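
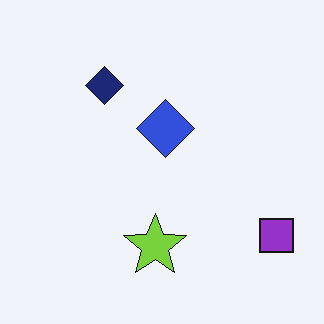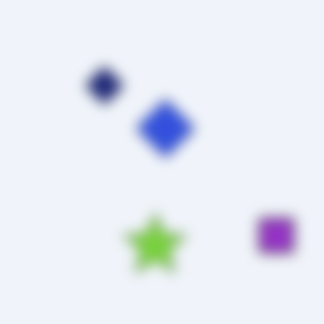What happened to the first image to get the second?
The image was strongly gaussian-blurred.

Shape edges and outlines are uniformly softened across the whole image.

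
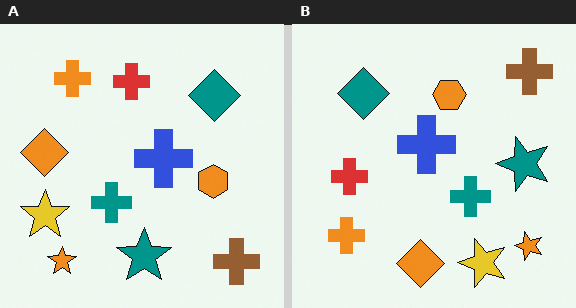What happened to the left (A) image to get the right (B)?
It was rotated 90° counter-clockwise.

The brown cross sits in the bottom-right of the left (A) image and the top-right of the right (B) — consistent with a whole-image 90° counter-clockwise rotation.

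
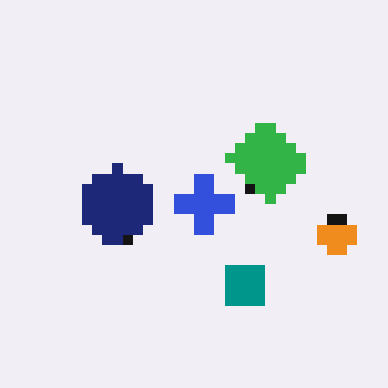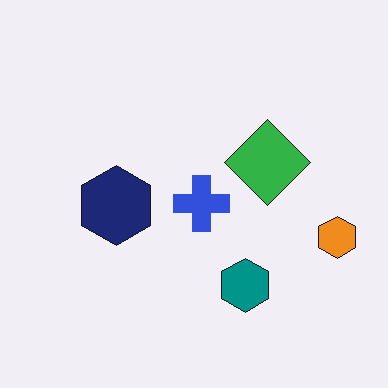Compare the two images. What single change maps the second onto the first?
The image was heavily pixelated into large blocks.

Shapes are reduced to large square blocks; fine edges and outlines are lost — a downscale-then-upscale (mosaic) effect.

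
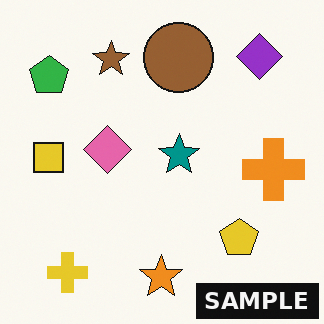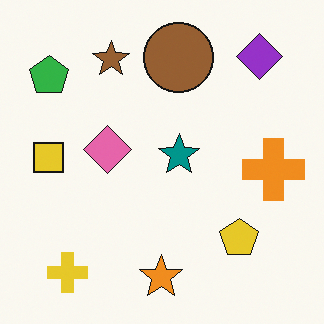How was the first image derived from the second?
The image was watermarked with the text "SAMPLE" in the lower-right corner.

A dark label reading "SAMPLE" appears in the lower-right corner.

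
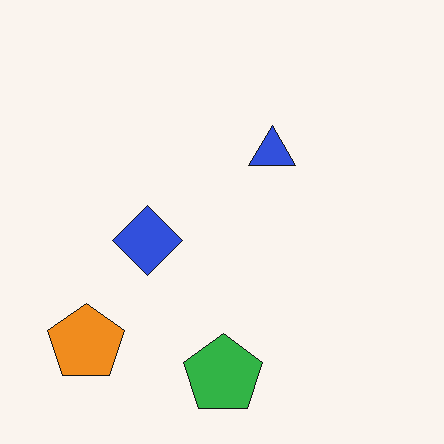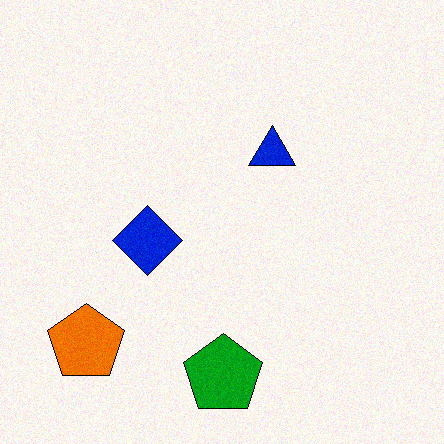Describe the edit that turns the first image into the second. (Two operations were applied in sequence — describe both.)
The second image is the first given slightly increased contrast, then degraded with a light layer of grain.

Tones are pushed away from mid-grey across the whole image — a global contrast change. Random speckle covers the whole image, including the flat background.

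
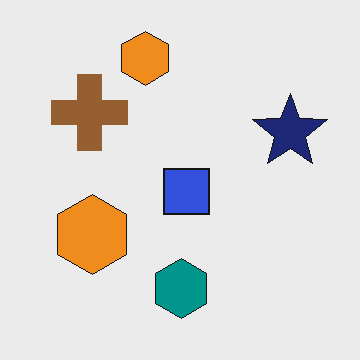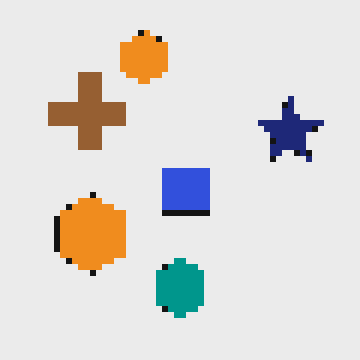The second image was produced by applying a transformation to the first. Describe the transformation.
It was moderately pixelated.

Shapes are reduced to large square blocks; fine edges and outlines are lost — a downscale-then-upscale (mosaic) effect.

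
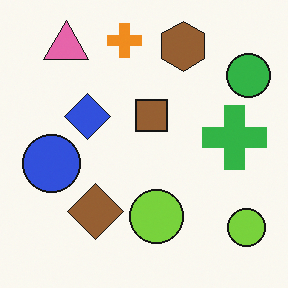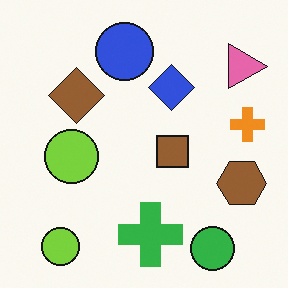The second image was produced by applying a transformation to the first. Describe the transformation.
This is the original image rotated 90° clockwise.

The pink triangle sits in the top-left of the first image and the top-right of the second — consistent with a whole-image 90° clockwise rotation.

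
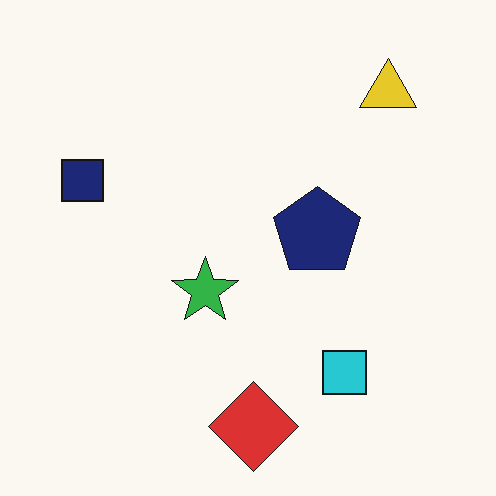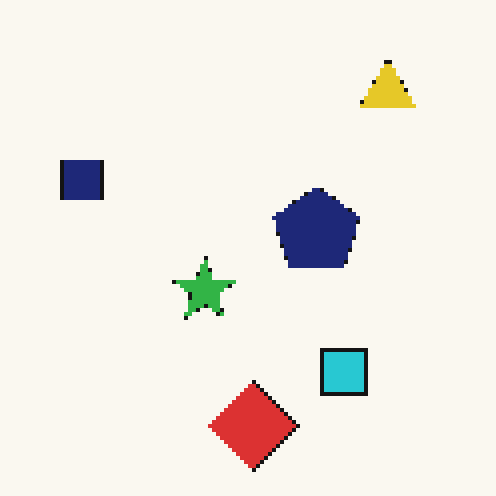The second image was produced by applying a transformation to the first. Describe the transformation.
It was lightly pixelated (a mild mosaic effect).

Shapes are reduced to large square blocks; fine edges and outlines are lost — a downscale-then-upscale (mosaic) effect.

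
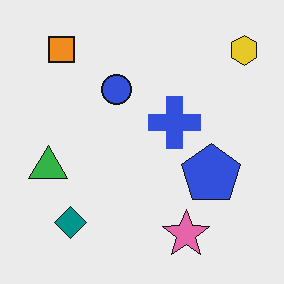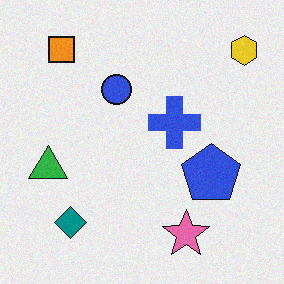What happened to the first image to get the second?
Degraded with light additive noise.

Random speckle covers the whole image, including the flat background.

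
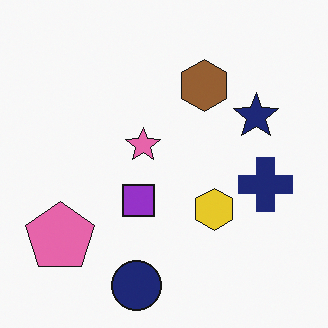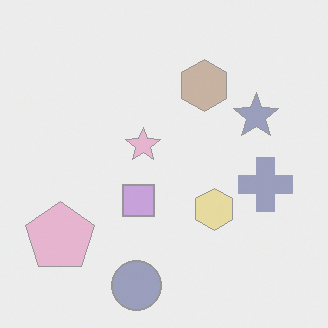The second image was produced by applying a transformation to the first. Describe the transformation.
This is the original image washed out (contrast reduced).

Tones are pushed toward mid-grey across the whole image — a global contrast change.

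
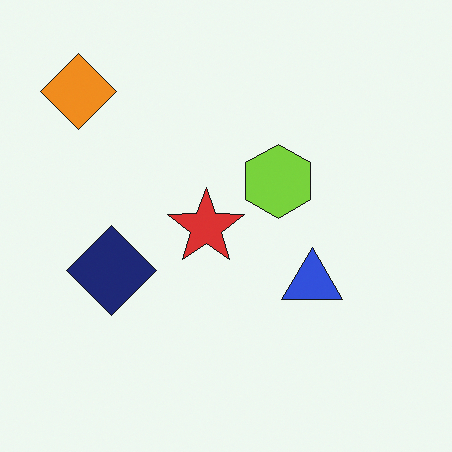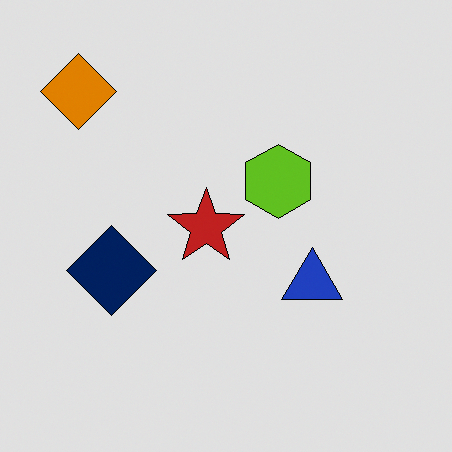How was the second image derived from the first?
This is the original image moderately posterized.

Each flat color has snapped to a coarser quantized level — most visibly, the near-white background has dropped to a flat grey.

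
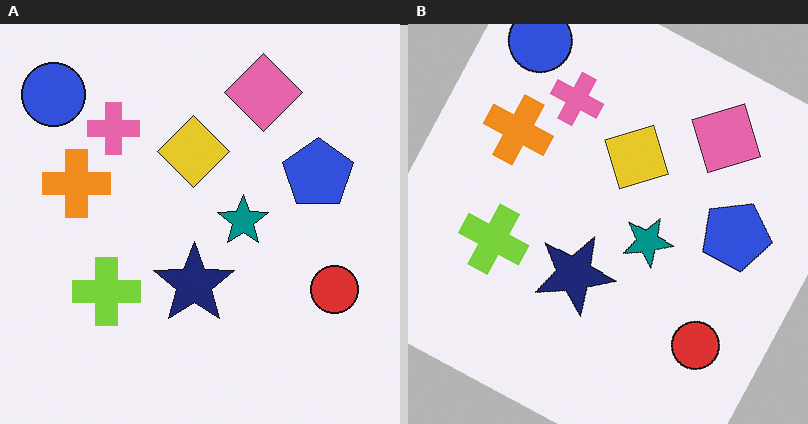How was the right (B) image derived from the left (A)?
The image was rotated clockwise by a clearly visible amount.

Every shape is tilted by the same angle and the image corners show triangular fill wedges — a whole-image rotation by a non-right angle.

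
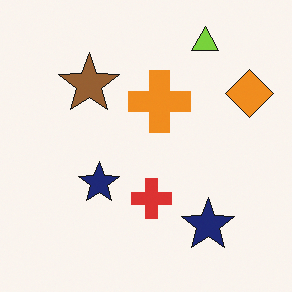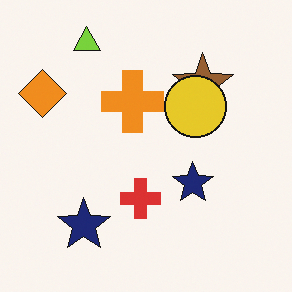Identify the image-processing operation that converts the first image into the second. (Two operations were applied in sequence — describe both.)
The image was flipped horizontally (left ↔ right), then overlaid with an additional yellow circle.

The orange diamond is in the top-right of the first image and the top-left of the second — shapes on opposite sides of the vertical midline have swapped in a mirror flip. A yellow circle appears in the second image that is absent from the first.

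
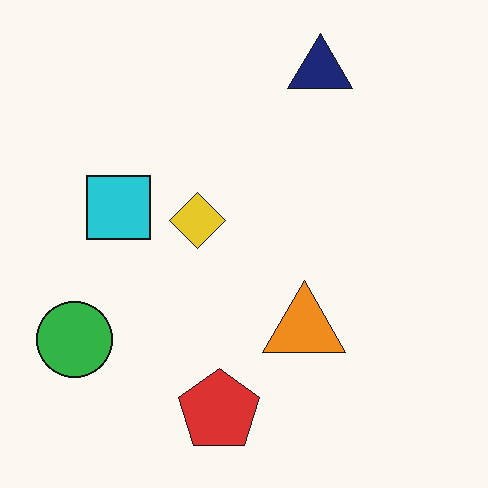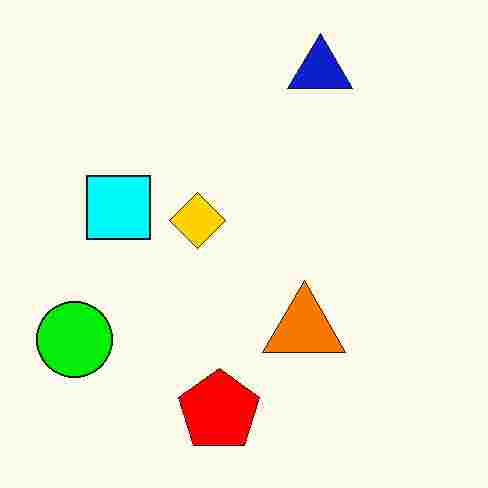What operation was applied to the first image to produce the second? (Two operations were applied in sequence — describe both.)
Heavily oversaturated, then heavily JPEG-compressed with obvious blocking artifacts.

All colors are more vivid — a global saturation change. Blocky 8×8 compression artifacts appear around shape edges and the flat background shows ringing — characteristic JPEG degradation.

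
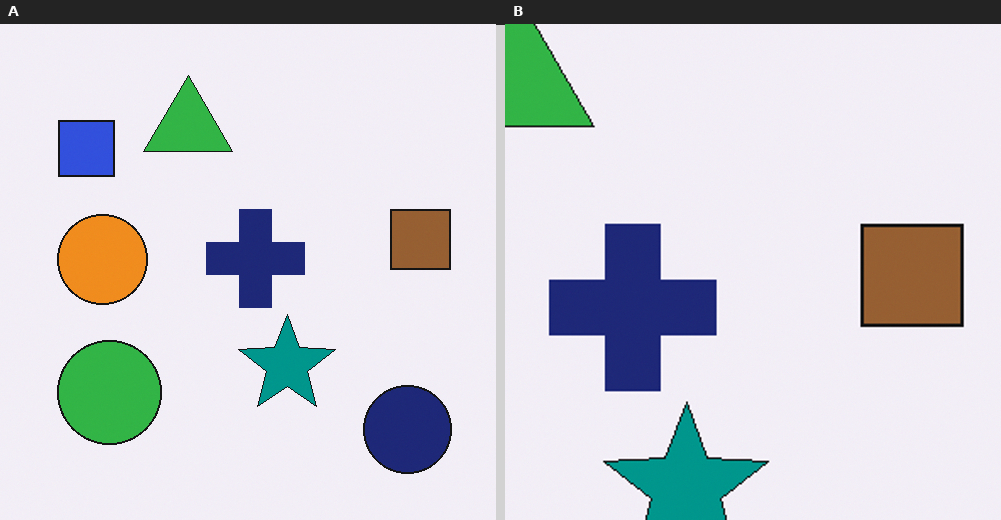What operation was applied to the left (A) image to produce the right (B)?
The transformation is: cropped tightly and scaled back up.

The visible shapes are larger and the field of view is narrower; shapes near the original edges may be partly or wholly outside the frame — a crop-and-rescale.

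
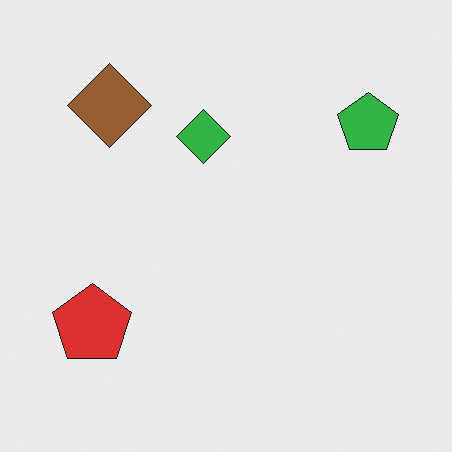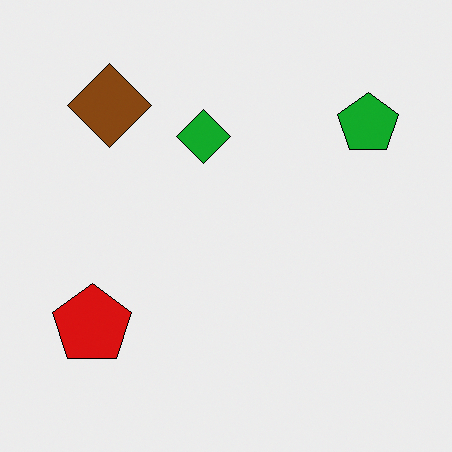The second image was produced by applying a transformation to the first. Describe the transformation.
The image was given slightly increased contrast.

Tones are pushed away from mid-grey across the whole image — a global contrast change.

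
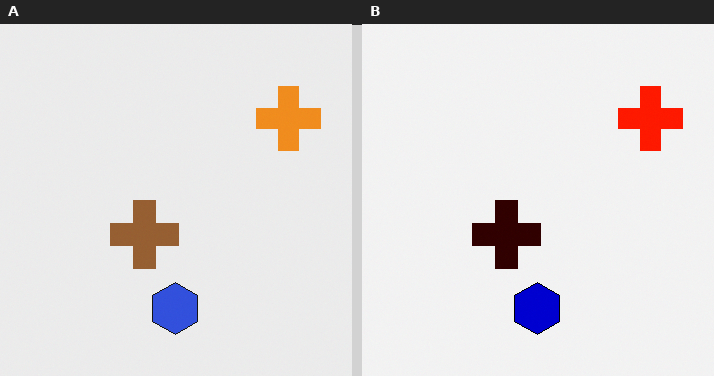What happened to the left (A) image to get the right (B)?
It was given much higher contrast.

Tones are pushed away from mid-grey across the whole image — a global contrast change.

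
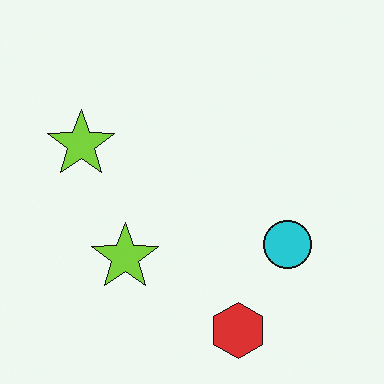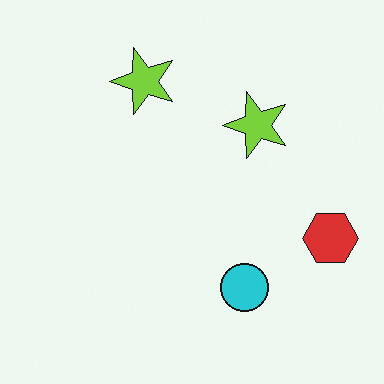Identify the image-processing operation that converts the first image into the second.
The transformation is: transposed (reflected across the top-left ↔ bottom-right diagonal).

Shapes have swapped their row and column positions — what was in the top-right is now in the bottom-left — a diagonal reflection.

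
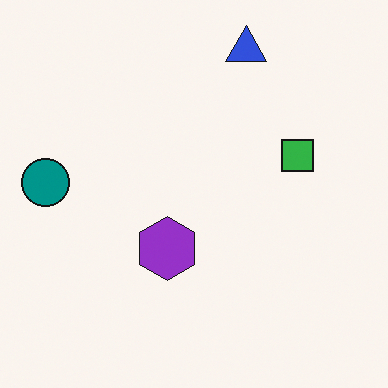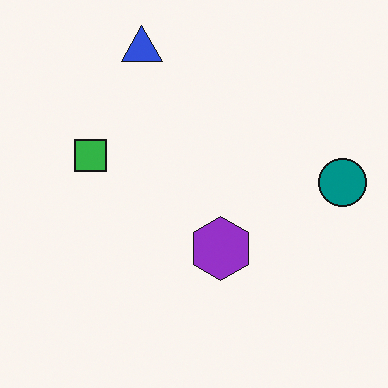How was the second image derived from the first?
It was flipped horizontally (left ↔ right).

The teal circle is in the left of the first image and the right of the second — shapes on opposite sides of the vertical midline have swapped in a mirror flip.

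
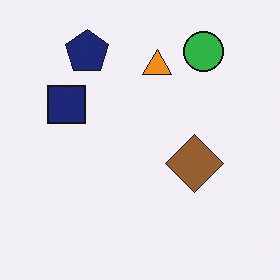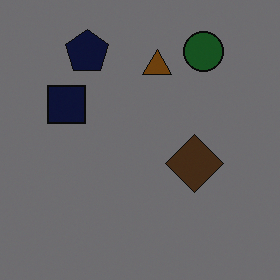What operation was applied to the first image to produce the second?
The image was noticeably darkened.

Every pixel — background and shapes alike — is uniformly darkened.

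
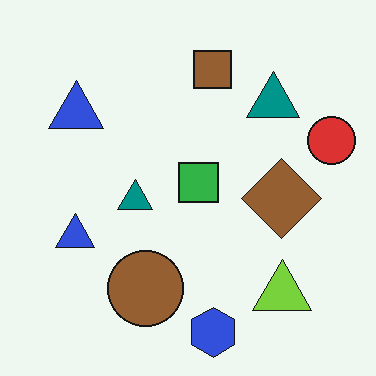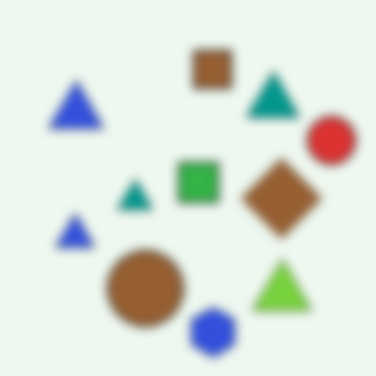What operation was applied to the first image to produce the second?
The transformation is: strongly gaussian-blurred.

Shape edges and outlines are uniformly softened across the whole image.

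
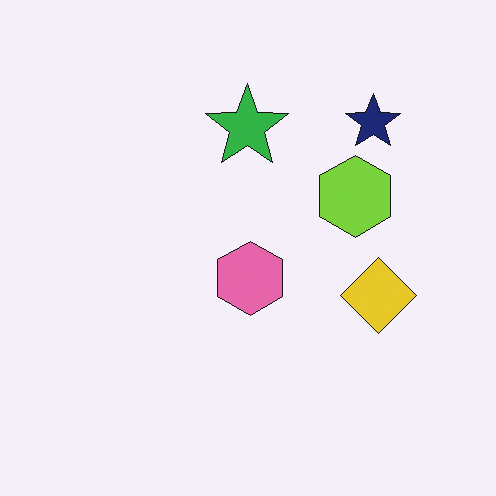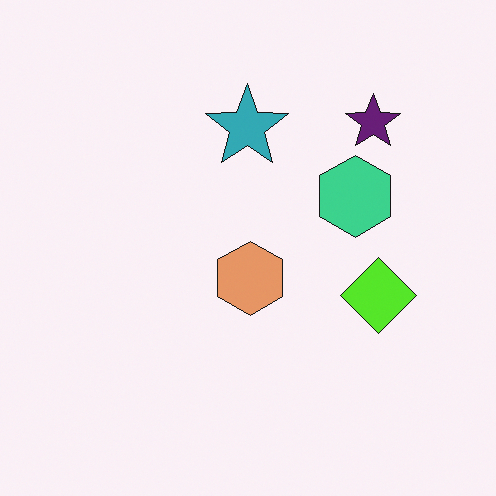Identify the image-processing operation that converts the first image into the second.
Hue-shifted slightly.

Every shape's color has rotated by the same amount around the hue wheel — a uniform hue shift.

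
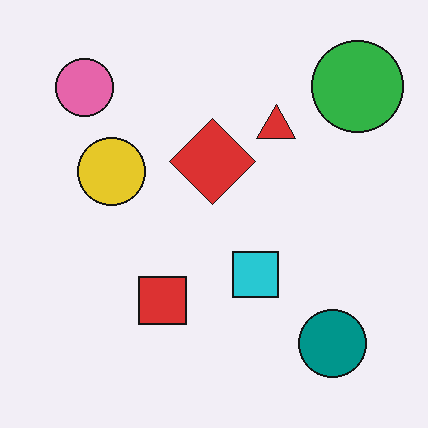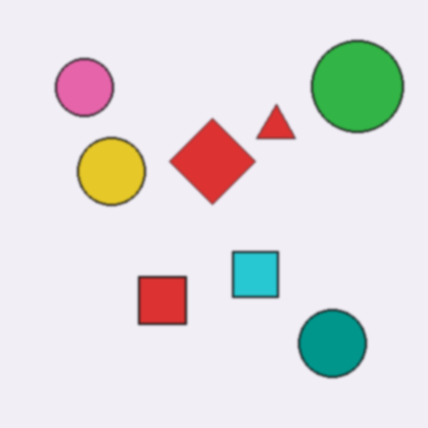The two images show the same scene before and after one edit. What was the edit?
The second image is the first given a subtle gaussian blur.

Shape edges and outlines are uniformly softened across the whole image.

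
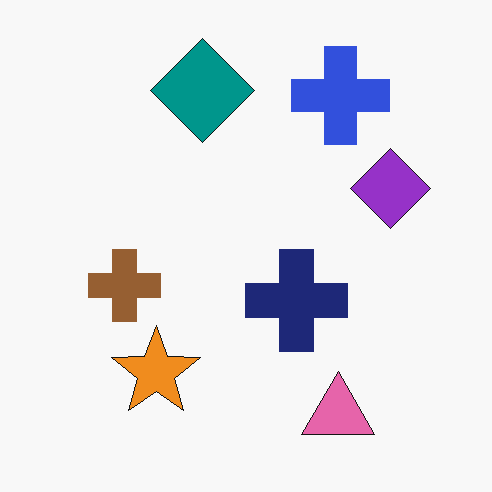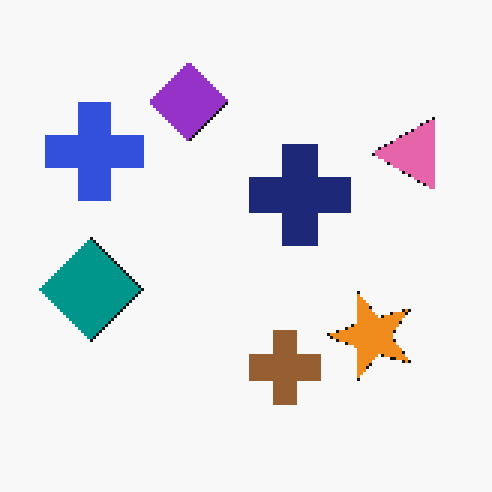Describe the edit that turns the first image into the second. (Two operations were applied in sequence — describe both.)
Rotated 90° counter-clockwise, then mildly pixelated.

The pink triangle sits in the bottom-right of the first image and the top-right of the second — consistent with a whole-image 90° counter-clockwise rotation. Shapes are reduced to large square blocks; fine edges and outlines are lost — a downscale-then-upscale (mosaic) effect.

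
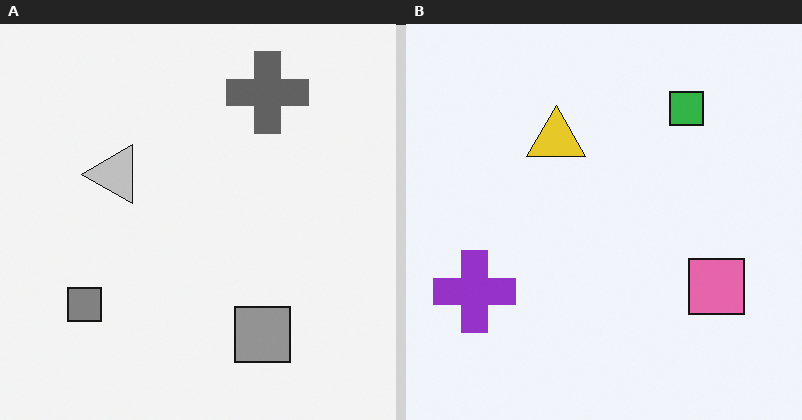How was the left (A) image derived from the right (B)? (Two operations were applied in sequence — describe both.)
The left (A) image is the right (B) transposed (reflected across the top-left ↔ bottom-right diagonal), then converted to grayscale.

Shapes have swapped their row and column positions — what was in the top-right is now in the bottom-left — a diagonal reflection. All color is removed — every shape is now a shade of grey.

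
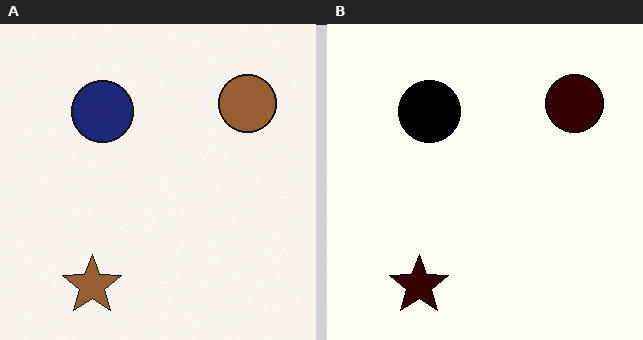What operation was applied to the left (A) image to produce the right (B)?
This is the original image boosted in contrast.

Tones are pushed away from mid-grey across the whole image — a global contrast change.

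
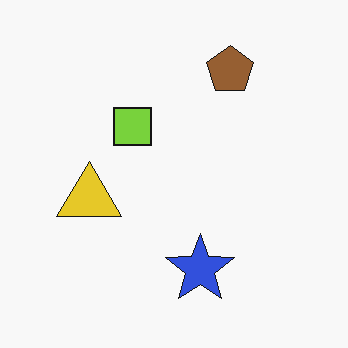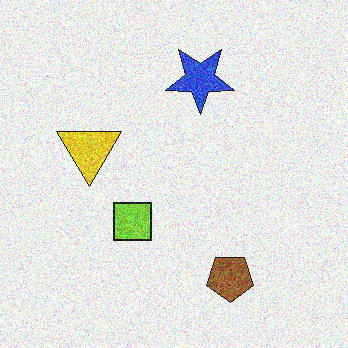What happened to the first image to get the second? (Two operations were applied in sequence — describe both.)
It was degraded with a thick layer of grain, then flipped vertically (top ↔ bottom).

Random speckle covers the whole image, including the flat background. The brown pentagon is in the top of the first image and the bottom of the second — shapes on opposite sides of the horizontal midline have swapped in a mirror flip.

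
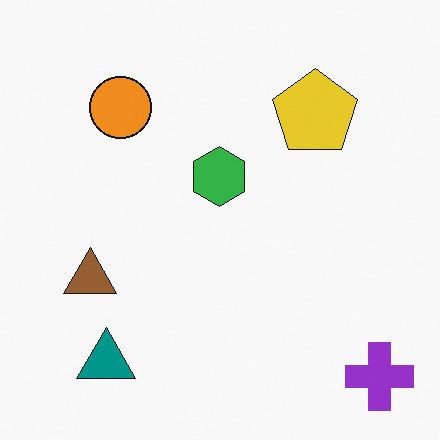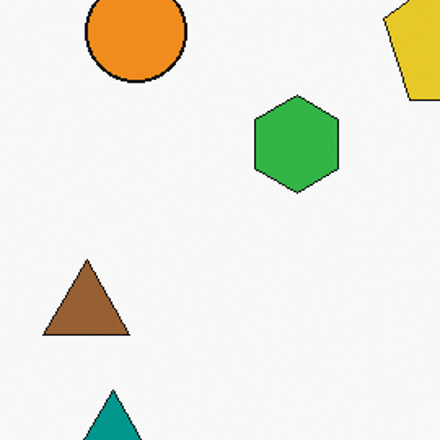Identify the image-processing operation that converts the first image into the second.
This is the original image cropped tightly and scaled back up.

The visible shapes are larger and the field of view is narrower; shapes near the original edges may be partly or wholly outside the frame — a crop-and-rescale.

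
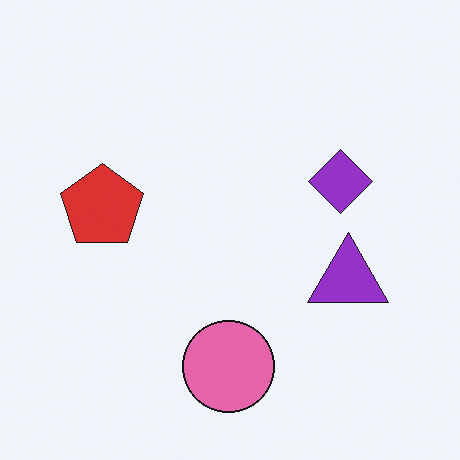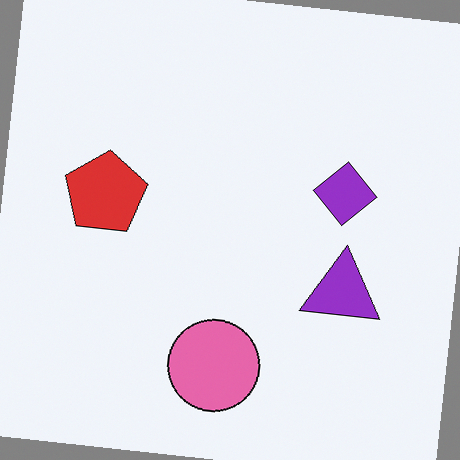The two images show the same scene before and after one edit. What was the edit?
It was rotated clockwise by a few degrees.

Every shape is tilted by the same angle and the image corners show triangular fill wedges — a whole-image rotation by a non-right angle.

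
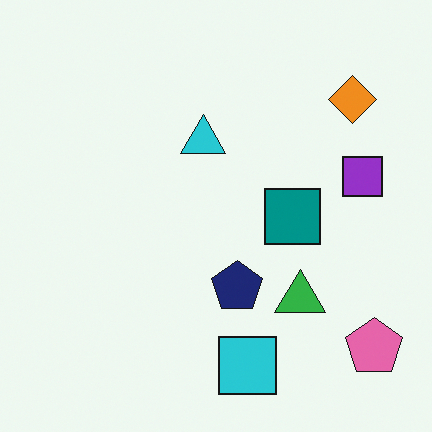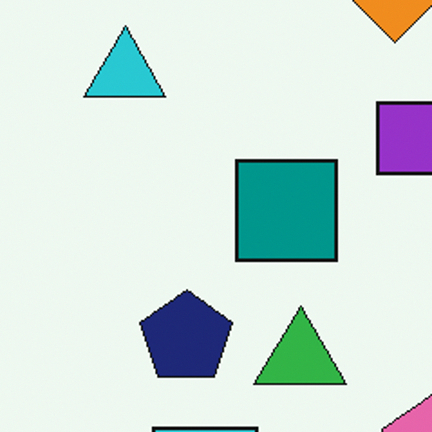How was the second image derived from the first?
The image was cropped to a noticeably smaller region and rescaled.

The visible shapes are larger and the field of view is narrower; shapes near the original edges may be partly or wholly outside the frame — a crop-and-rescale.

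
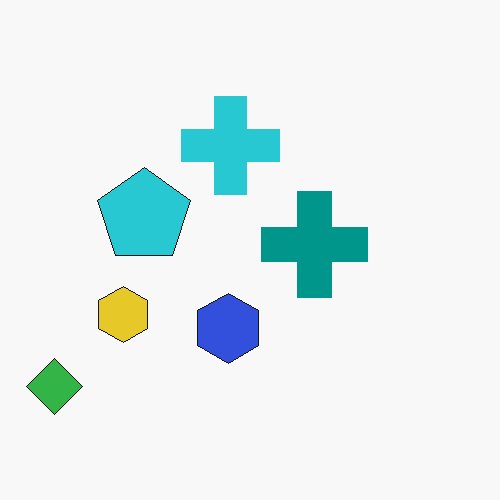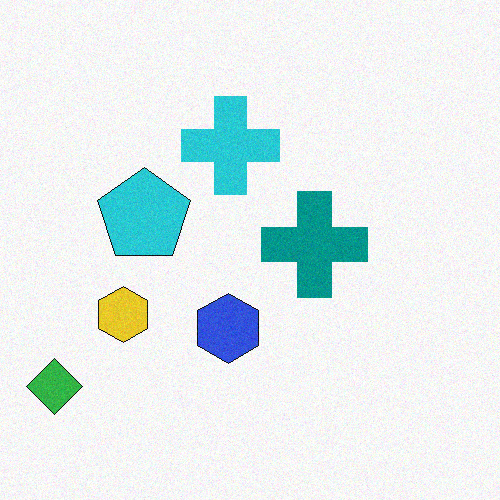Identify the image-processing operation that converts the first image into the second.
Degraded with subtle gaussian noise.

Random speckle covers the whole image, including the flat background.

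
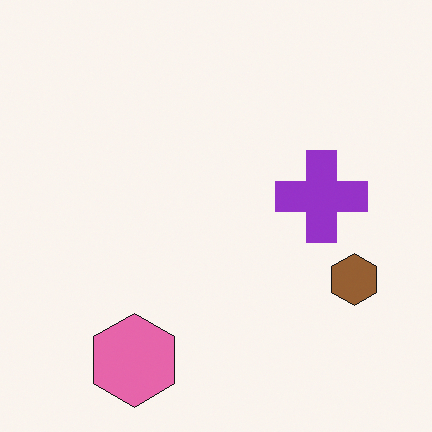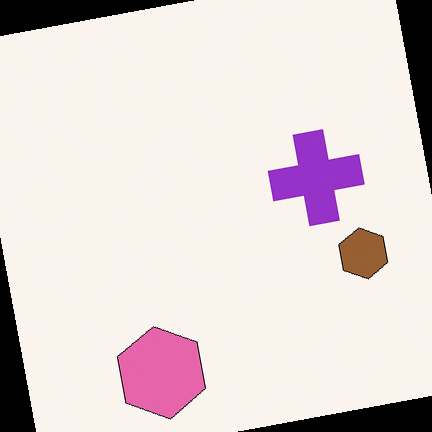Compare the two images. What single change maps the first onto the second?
The image was rotated counter-clockwise by a few degrees.

Every shape is tilted by the same angle and the image corners show triangular fill wedges — a whole-image rotation by a non-right angle.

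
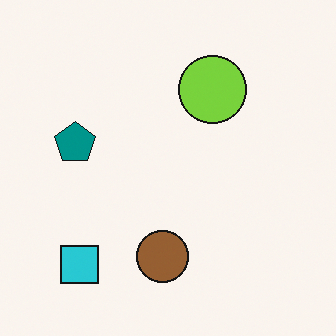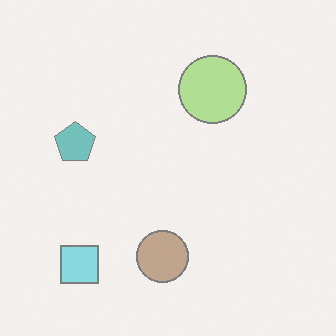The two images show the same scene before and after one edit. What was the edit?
This is the original image washed out (contrast reduced).

Tones are pushed toward mid-grey across the whole image — a global contrast change.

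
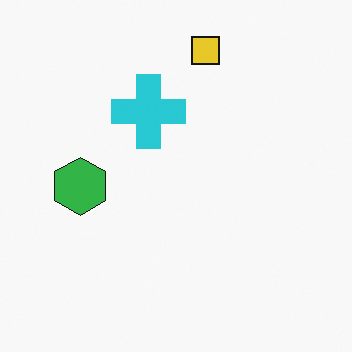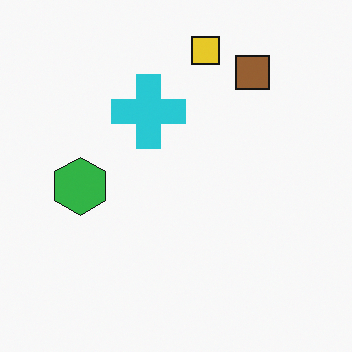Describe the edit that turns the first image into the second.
The second image is the first overlaid with an additional brown square.

A brown square appears in the second image that is absent from the first.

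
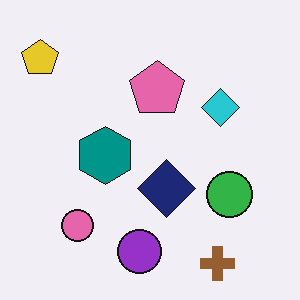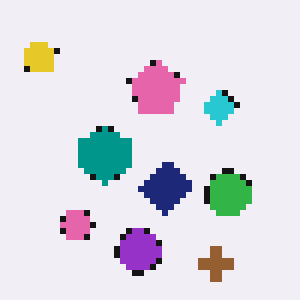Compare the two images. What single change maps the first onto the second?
The image was moderately pixelated.

Shapes are reduced to large square blocks; fine edges and outlines are lost — a downscale-then-upscale (mosaic) effect.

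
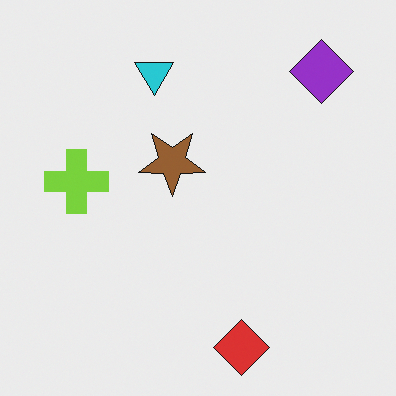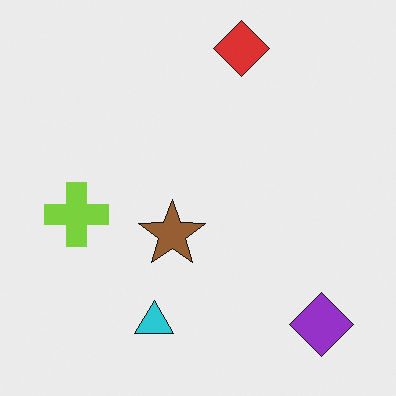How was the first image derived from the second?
The transformation is: flipped vertically (top ↔ bottom).

The red diamond is in the top of the second image and the bottom of the first — shapes on opposite sides of the horizontal midline have swapped in a mirror flip.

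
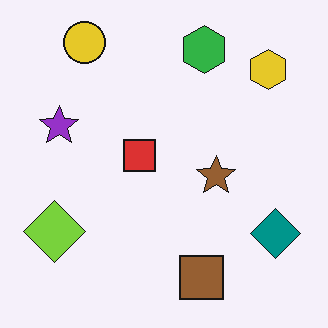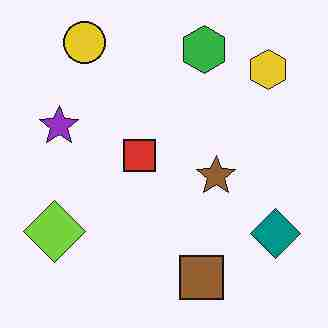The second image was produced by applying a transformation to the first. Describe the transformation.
The second image is the first heavily JPEG-compressed with obvious blocking artifacts.

Blocky 8×8 compression artifacts appear around shape edges and the flat background shows ringing — characteristic JPEG degradation.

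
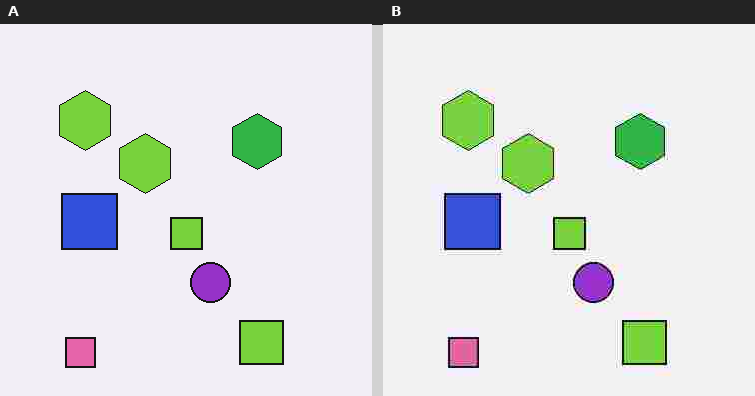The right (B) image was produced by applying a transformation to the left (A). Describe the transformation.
The right (B) image is the left (A) heavily JPEG-compressed with obvious blocking artifacts.

Blocky 8×8 compression artifacts appear around shape edges and the flat background shows ringing — characteristic JPEG degradation.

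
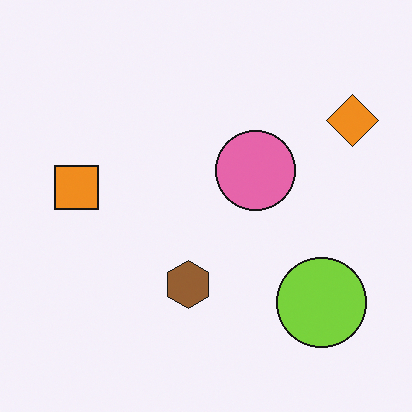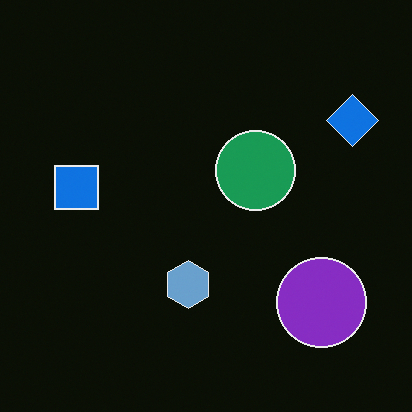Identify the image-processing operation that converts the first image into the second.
The second image is the first color-inverted (negative).

The light background has become dark and every shape's color is its complement — a photographic negative.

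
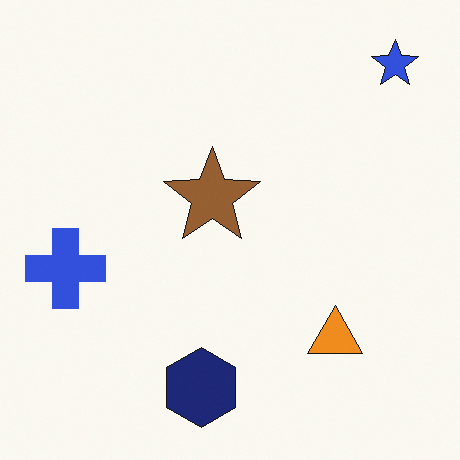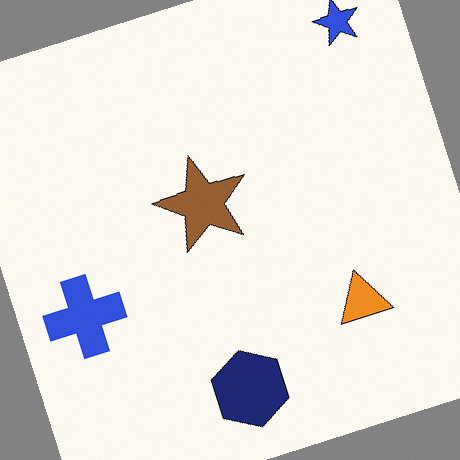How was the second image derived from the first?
Rotated counter-clockwise by a clearly visible amount.

Every shape is tilted by the same angle and the image corners show triangular fill wedges — a whole-image rotation by a non-right angle.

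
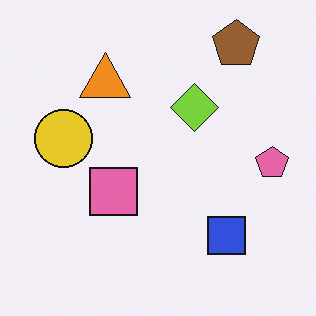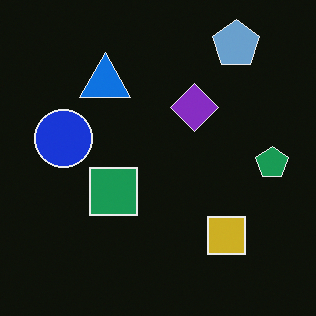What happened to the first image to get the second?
The transformation is: color-inverted (negative).

The light background has become dark and every shape's color is its complement — a photographic negative.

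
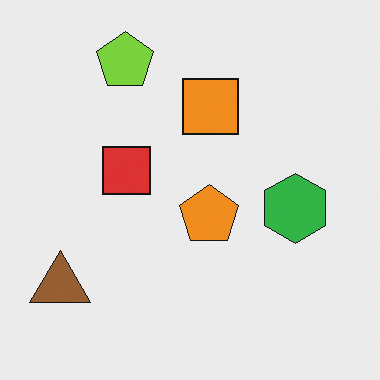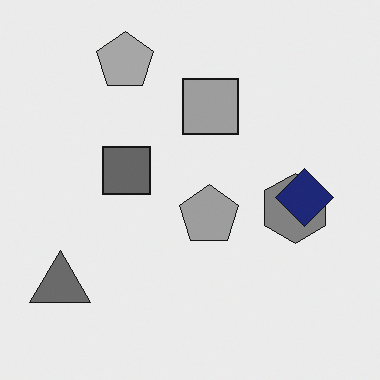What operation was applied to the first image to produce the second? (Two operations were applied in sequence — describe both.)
Converted to grayscale, then overlaid with an additional navy diamond.

All color is removed — every shape is now a shade of grey. A navy diamond appears in the second image that is absent from the first.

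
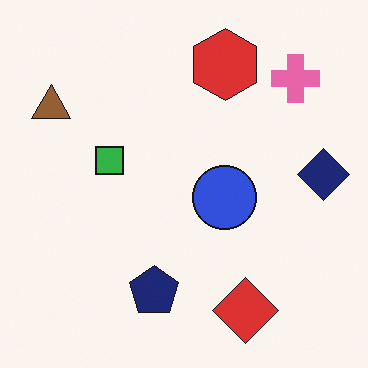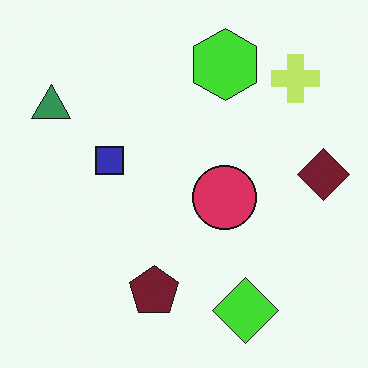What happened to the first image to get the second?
It was hue-shifted noticeably.

Every shape's color has rotated by the same amount around the hue wheel — a uniform hue shift.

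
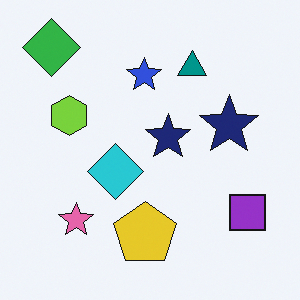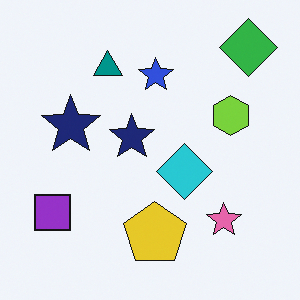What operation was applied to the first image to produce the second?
This is the original image flipped horizontally (left ↔ right).

The green diamond is in the top-left of the first image and the top-right of the second — shapes on opposite sides of the vertical midline have swapped in a mirror flip.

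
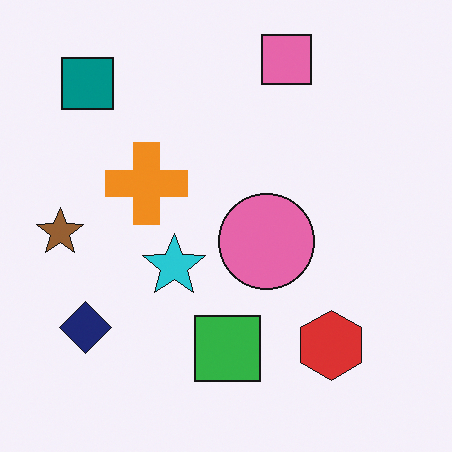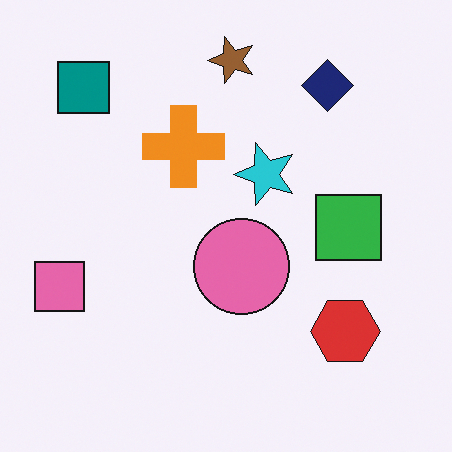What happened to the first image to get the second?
This is the original image transposed (reflected across the top-left ↔ bottom-right diagonal).

Shapes have swapped their row and column positions — what was in the top-right is now in the bottom-left — a diagonal reflection.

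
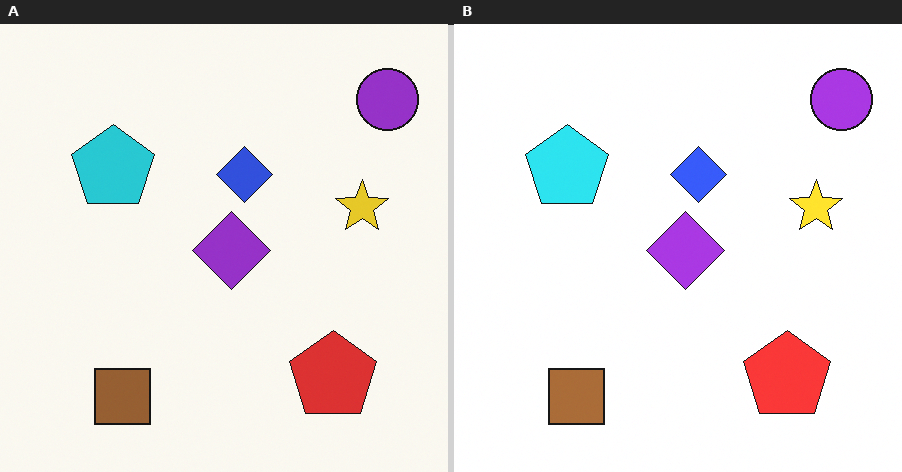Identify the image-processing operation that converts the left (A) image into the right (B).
Slightly brightened.

Every pixel — background and shapes alike — is uniformly brightened.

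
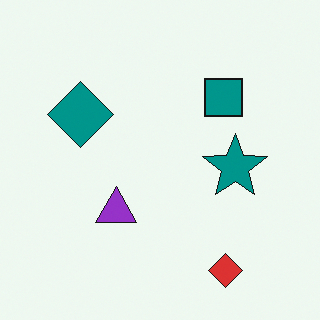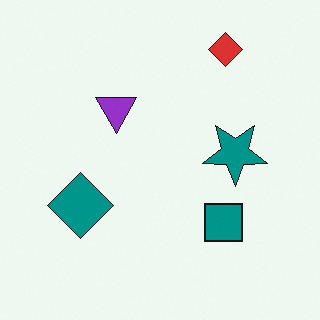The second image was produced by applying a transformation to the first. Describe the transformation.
The second image is the first flipped vertically (top ↔ bottom).

The red diamond is in the bottom-right of the first image and the top-right of the second — shapes on opposite sides of the horizontal midline have swapped in a mirror flip.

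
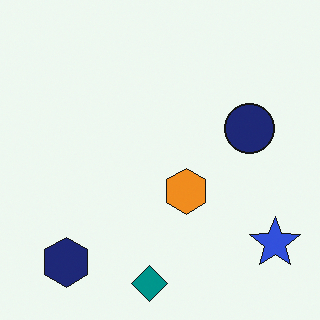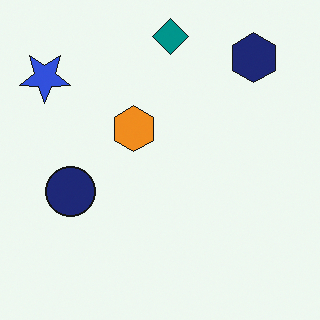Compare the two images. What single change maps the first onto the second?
The transformation is: rotated 180°.

The blue star sits in the bottom-right of the first image and the top-left of the second — consistent with a whole-image 180° rotation.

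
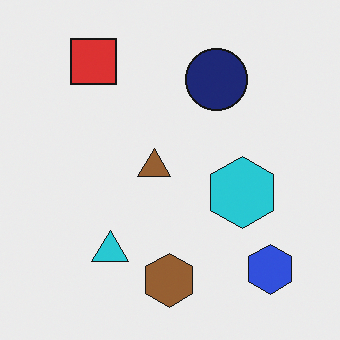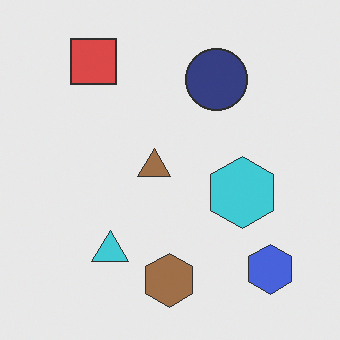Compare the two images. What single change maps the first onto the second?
The image was given slightly reduced contrast.

Tones are pushed toward mid-grey across the whole image — a global contrast change.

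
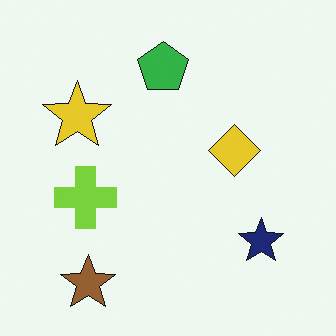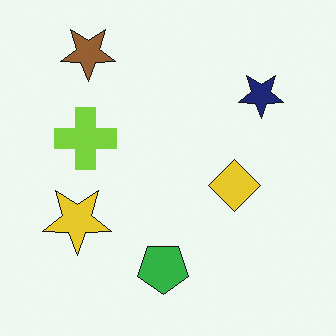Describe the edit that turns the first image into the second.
It was flipped vertically (top ↔ bottom).

The brown star is in the bottom-left of the first image and the top-left of the second — shapes on opposite sides of the horizontal midline have swapped in a mirror flip.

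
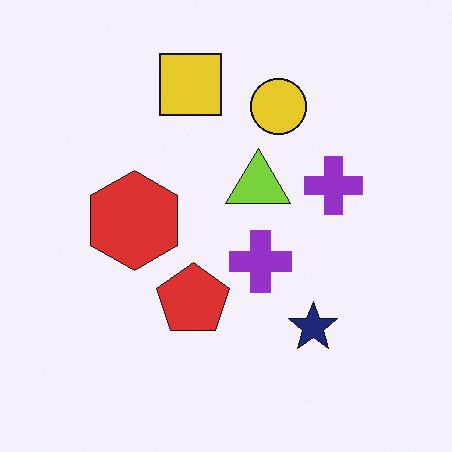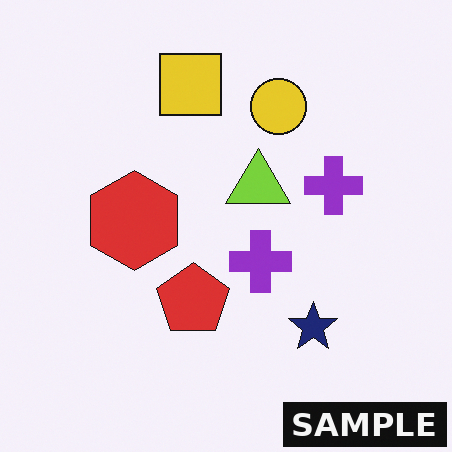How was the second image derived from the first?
It was watermarked with the text "SAMPLE" in the lower-right corner.

A dark label reading "SAMPLE" appears in the lower-right corner.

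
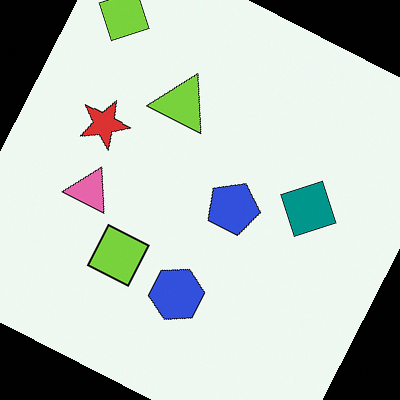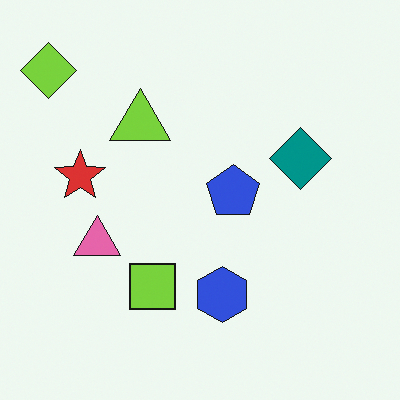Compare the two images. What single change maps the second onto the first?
It was rotated clockwise by a clearly visible amount.

Every shape is tilted by the same angle and the image corners show triangular fill wedges — a whole-image rotation by a non-right angle.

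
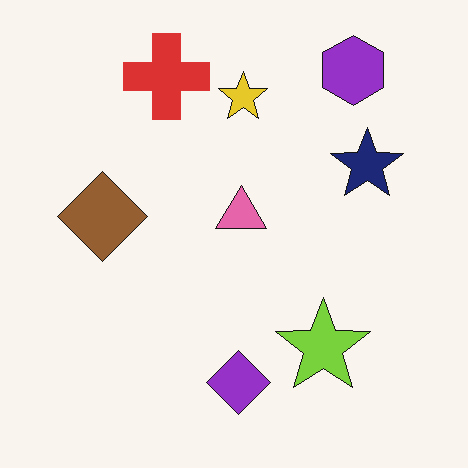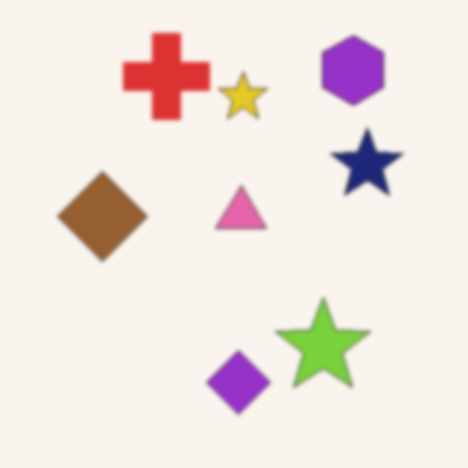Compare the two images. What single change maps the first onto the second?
It was given a subtle gaussian blur.

Shape edges and outlines are uniformly softened across the whole image.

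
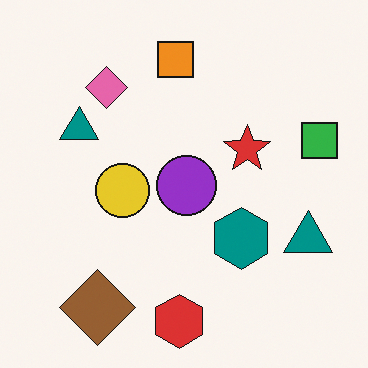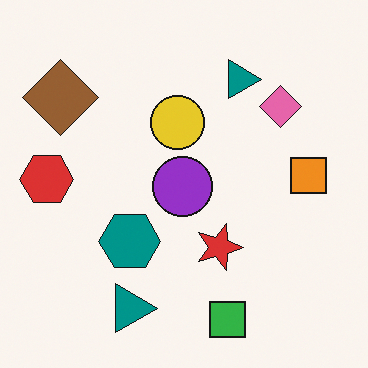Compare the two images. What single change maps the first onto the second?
The image was rotated 90° clockwise.

The brown diamond sits in the bottom-left of the first image and the top-left of the second — consistent with a whole-image 90° clockwise rotation.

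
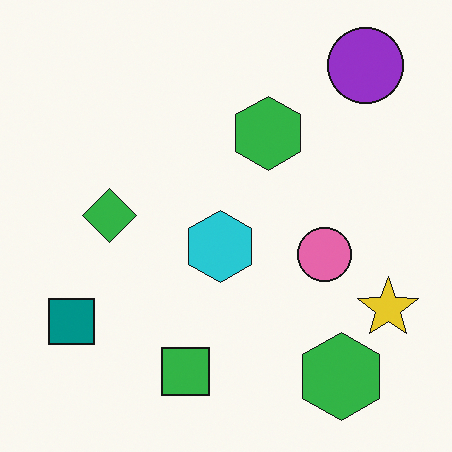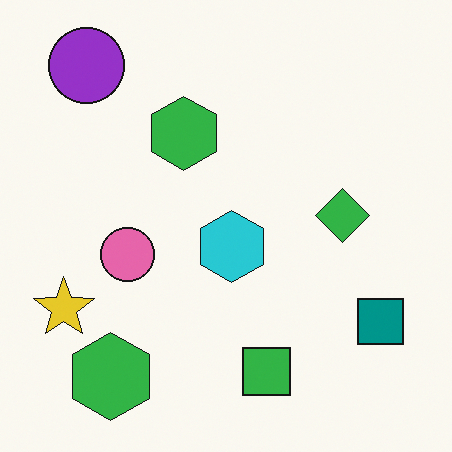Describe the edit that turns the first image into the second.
It was flipped horizontally (left ↔ right).

The yellow star is in the bottom-right of the first image and the bottom-left of the second — shapes on opposite sides of the vertical midline have swapped in a mirror flip.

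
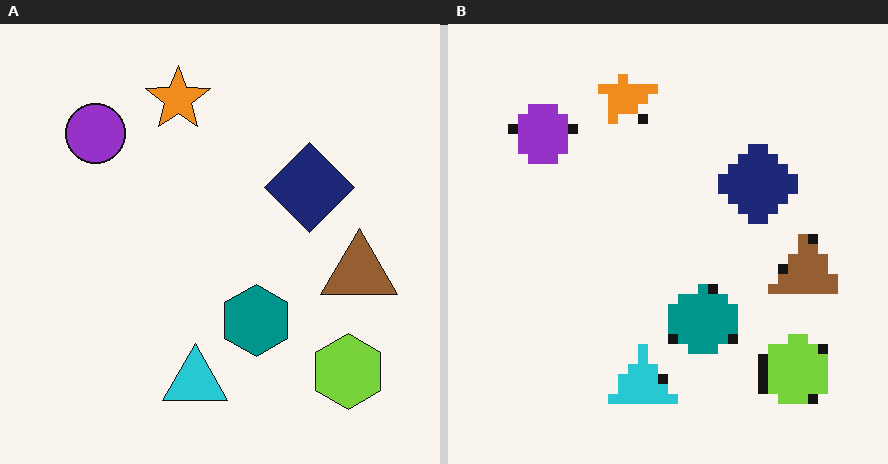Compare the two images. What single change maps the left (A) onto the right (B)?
Coarsely pixelated.

Shapes are reduced to large square blocks; fine edges and outlines are lost — a downscale-then-upscale (mosaic) effect.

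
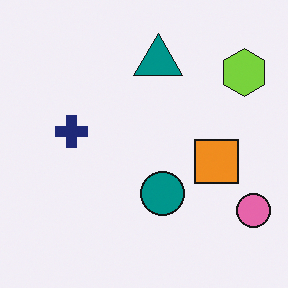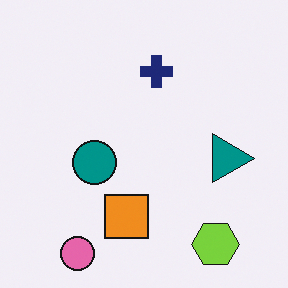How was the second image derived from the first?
It was rotated 90° clockwise.

The pink circle sits in the bottom-right of the first image and the bottom-left of the second — consistent with a whole-image 90° clockwise rotation.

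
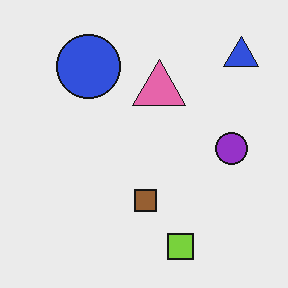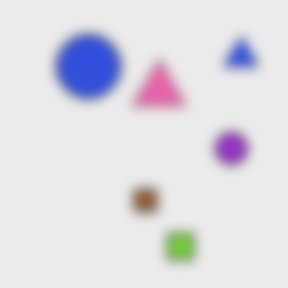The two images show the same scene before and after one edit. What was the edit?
It was heavily blurred.

Shape edges and outlines are uniformly softened across the whole image.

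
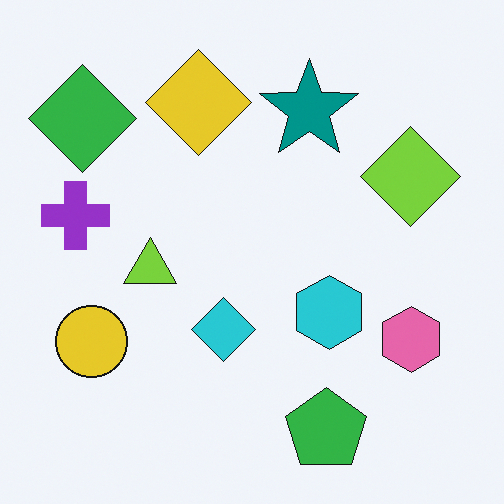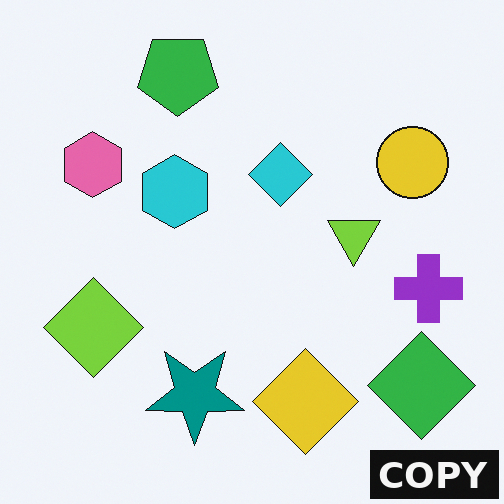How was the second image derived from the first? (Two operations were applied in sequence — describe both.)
The second image is the first rotated 180°, then watermarked with the text "COPY" in the lower-right corner.

The green diamond sits in the top-left of the first image and the bottom-right of the second — consistent with a whole-image 180° rotation. A dark label reading "COPY" appears in the lower-right corner.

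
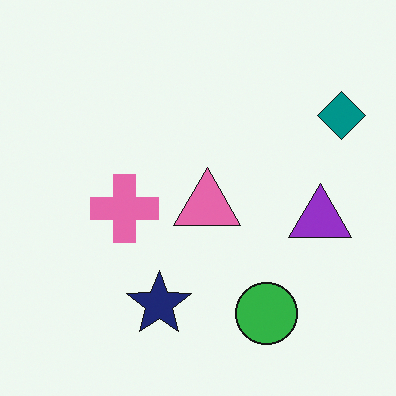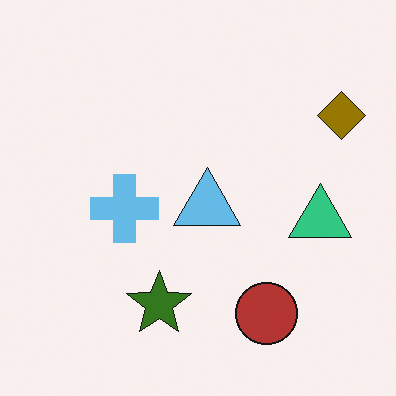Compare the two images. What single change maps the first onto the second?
The second image is the first hue-shifted through roughly half the color wheel.

Every shape's color has rotated by the same amount around the hue wheel — a uniform hue shift.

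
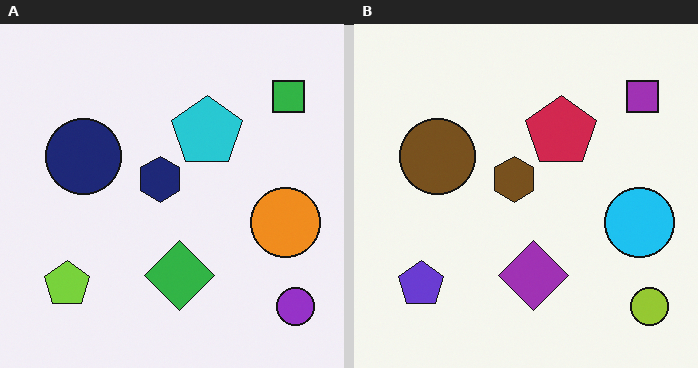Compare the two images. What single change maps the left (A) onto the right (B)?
It was hue-shifted through roughly half the color wheel.

Every shape's color has rotated by the same amount around the hue wheel — a uniform hue shift.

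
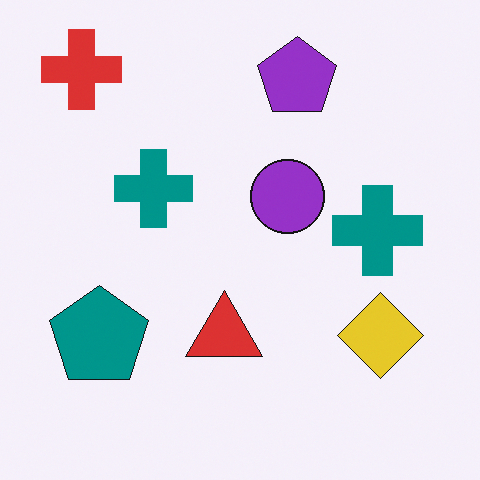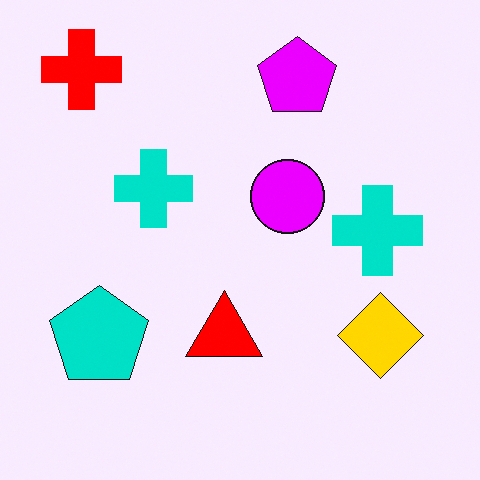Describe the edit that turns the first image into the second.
The image was made much more vivid (saturation change).

All colors are more vivid — a global saturation change.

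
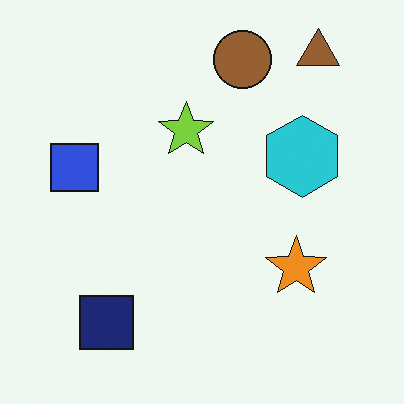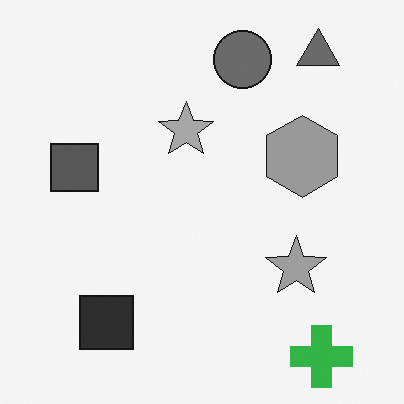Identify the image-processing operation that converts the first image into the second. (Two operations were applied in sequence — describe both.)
The image was converted to grayscale, then overlaid with an additional green cross.

All color is removed — every shape is now a shade of grey. A green cross appears in the second image that is absent from the first.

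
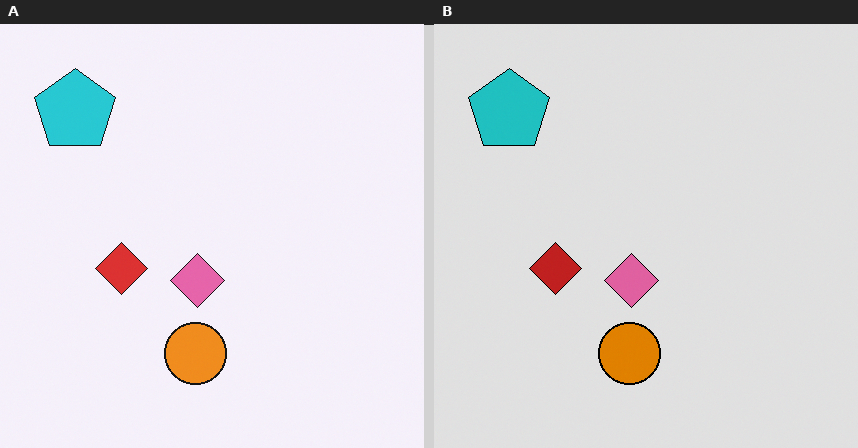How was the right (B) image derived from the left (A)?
It was moderately posterized.

Each flat color has snapped to a coarser quantized level — most visibly, the near-white background has dropped to a flat grey.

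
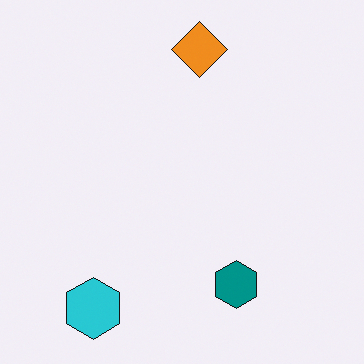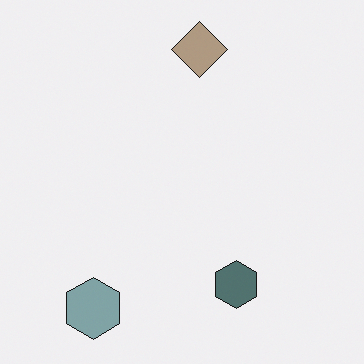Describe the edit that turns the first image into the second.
The transformation is: heavily desaturated.

All colors are more muted and greyish — a global saturation change.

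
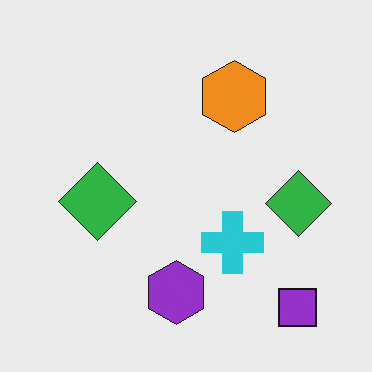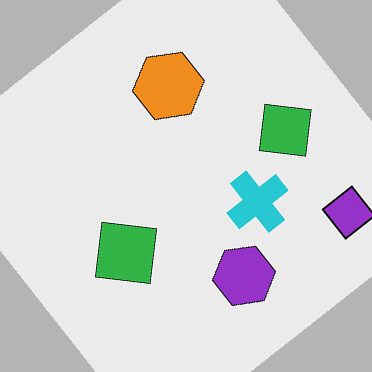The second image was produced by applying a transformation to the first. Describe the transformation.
It was rotated counter-clockwise by a large amount — several tens of degrees.

Every shape is tilted by the same angle and the image corners show triangular fill wedges — a whole-image rotation by a non-right angle.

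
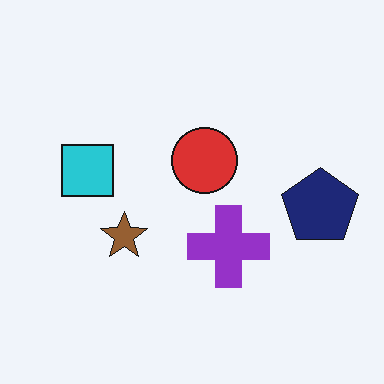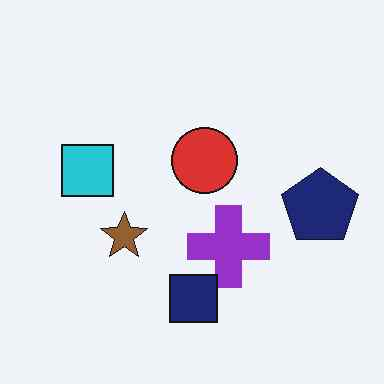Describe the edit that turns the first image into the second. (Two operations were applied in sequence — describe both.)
This is the original image given moderate JPEG compression, then overlaid with an additional navy square.

Blocky 8×8 compression artifacts appear around shape edges and the flat background shows ringing — characteristic JPEG degradation. A navy square appears in the second image that is absent from the first.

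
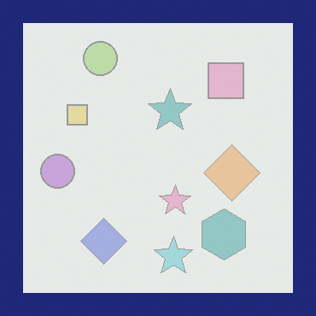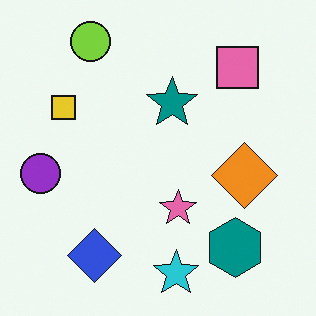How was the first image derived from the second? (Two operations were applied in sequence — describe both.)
Washed out (contrast reduced), then framed with a navy border.

Tones are pushed toward mid-grey across the whole image — a global contrast change. A solid navy frame runs around the edge of the first image, with the content slightly shrunk inside it.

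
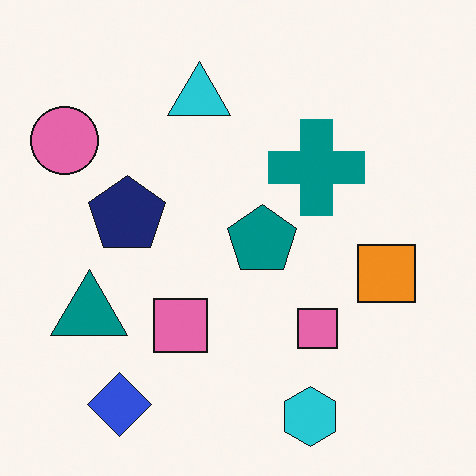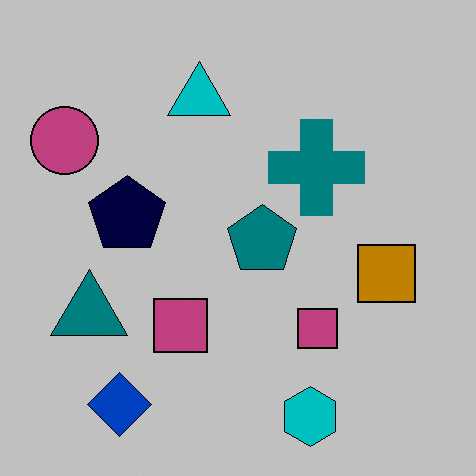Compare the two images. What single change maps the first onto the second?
The second image is the first heavily posterized to just a handful of flat colors.

Each flat color has snapped to a coarser quantized level — most visibly, the near-white background has dropped to a flat grey.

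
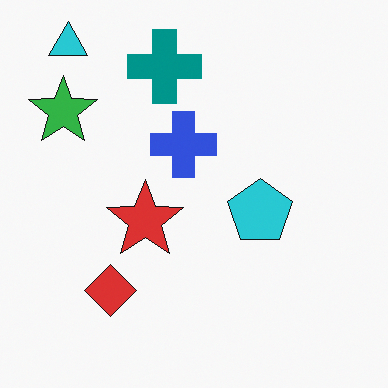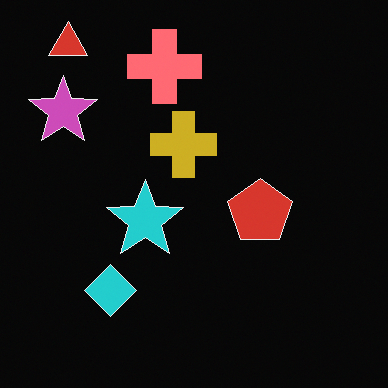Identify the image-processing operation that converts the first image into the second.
This is the original image color-inverted (negative).

The light background has become dark and every shape's color is its complement — a photographic negative.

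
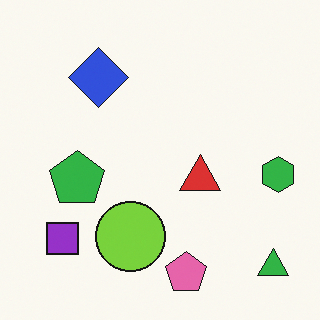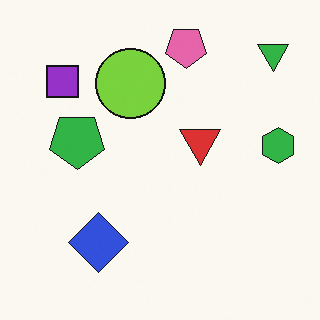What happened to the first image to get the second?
The image was flipped vertically (top ↔ bottom).

The pink pentagon is in the bottom of the first image and the top of the second — shapes on opposite sides of the horizontal midline have swapped in a mirror flip.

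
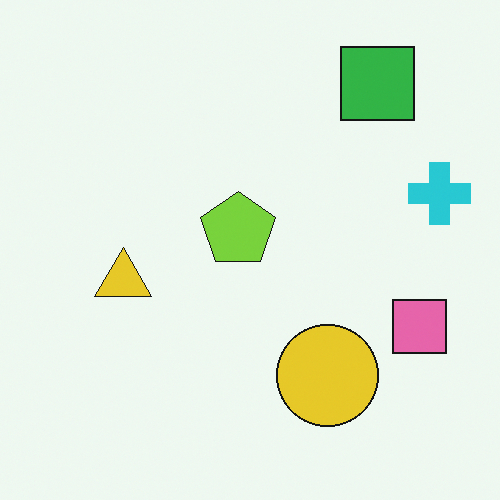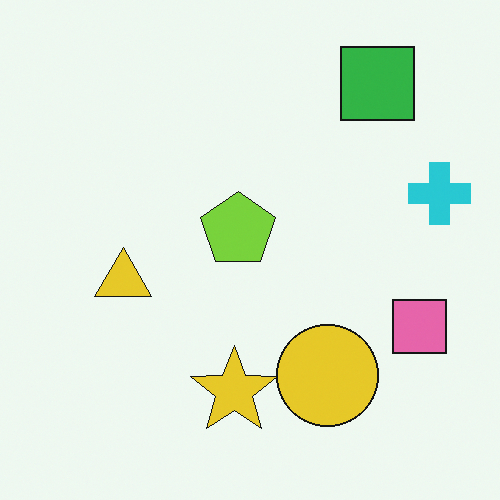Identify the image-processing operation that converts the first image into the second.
The image was overlaid with an additional yellow star.

A yellow star appears in the second image that is absent from the first.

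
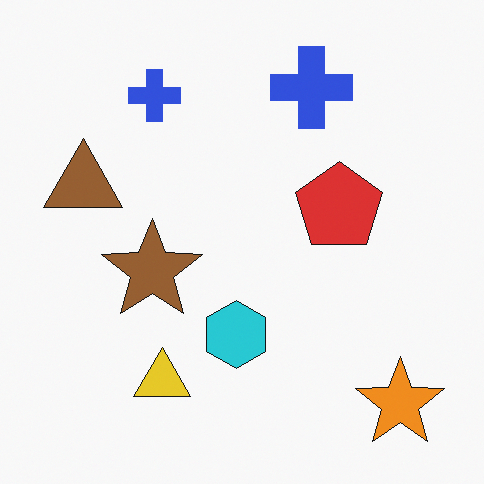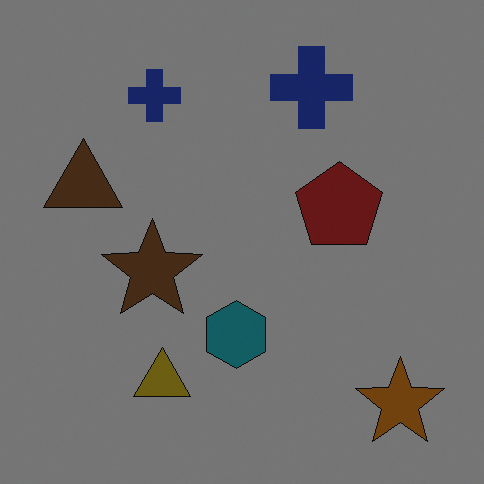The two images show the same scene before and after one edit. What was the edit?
The transformation is: darkened a lot.

Every pixel — background and shapes alike — is uniformly darkened.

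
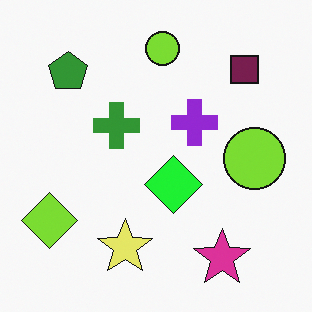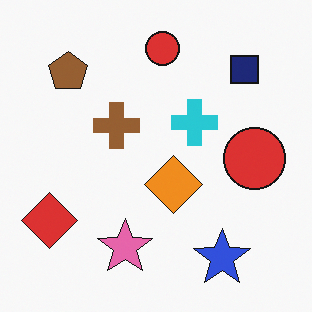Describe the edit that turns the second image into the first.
The first image is the second hue-shifted through roughly a third of the color wheel.

Every shape's color has rotated by the same amount around the hue wheel — a uniform hue shift.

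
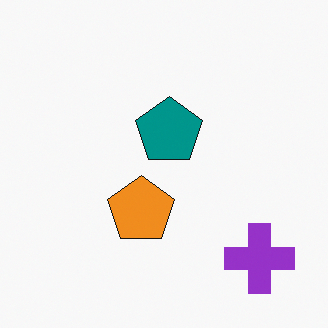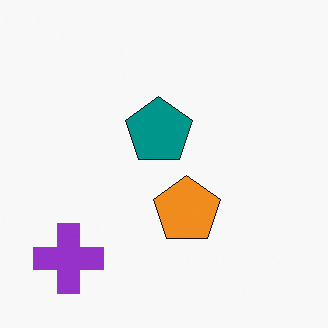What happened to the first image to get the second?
It was flipped horizontally (left ↔ right).

The purple cross is in the bottom-right of the first image and the bottom-left of the second — shapes on opposite sides of the vertical midline have swapped in a mirror flip.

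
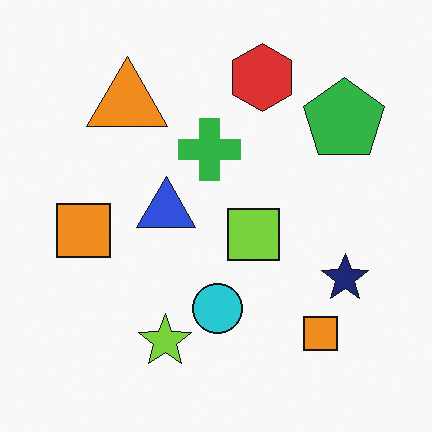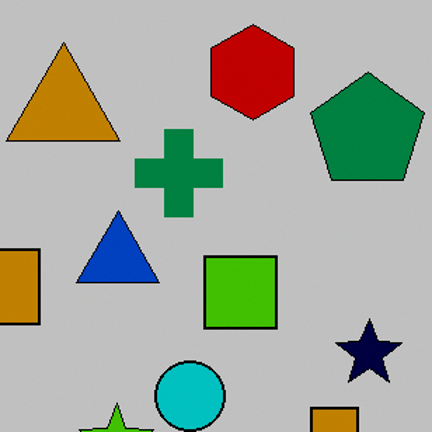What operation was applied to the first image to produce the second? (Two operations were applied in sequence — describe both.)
Aggressively posterized, then cropped to a modestly smaller region and rescaled.

Each flat color has snapped to a coarser quantized level — most visibly, the near-white background has dropped to a flat grey. The visible shapes are larger and the field of view is narrower; shapes near the original edges may be partly or wholly outside the frame — a crop-and-rescale.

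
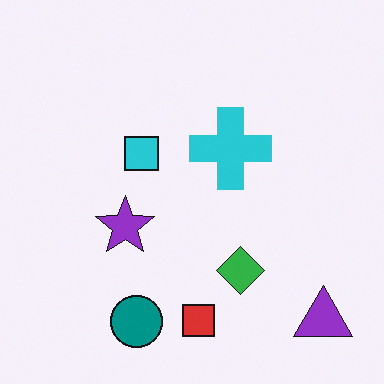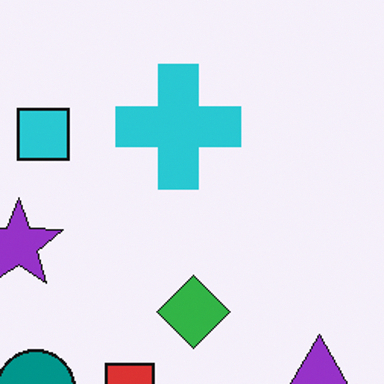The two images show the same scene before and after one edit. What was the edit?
It was cropped slightly and scaled back up.

The visible shapes are larger and the field of view is narrower; shapes near the original edges may be partly or wholly outside the frame — a crop-and-rescale.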